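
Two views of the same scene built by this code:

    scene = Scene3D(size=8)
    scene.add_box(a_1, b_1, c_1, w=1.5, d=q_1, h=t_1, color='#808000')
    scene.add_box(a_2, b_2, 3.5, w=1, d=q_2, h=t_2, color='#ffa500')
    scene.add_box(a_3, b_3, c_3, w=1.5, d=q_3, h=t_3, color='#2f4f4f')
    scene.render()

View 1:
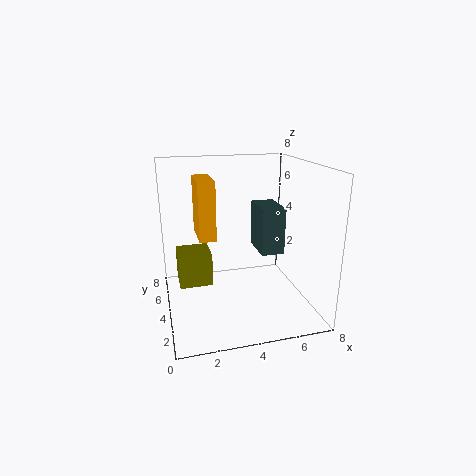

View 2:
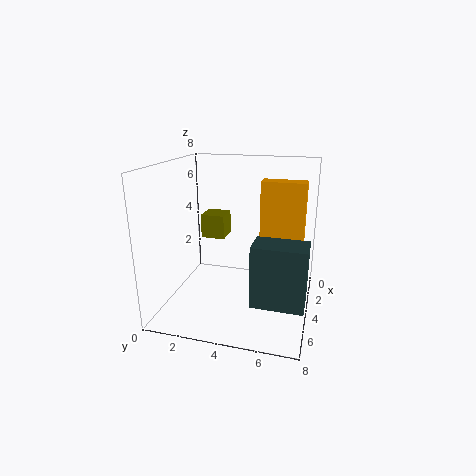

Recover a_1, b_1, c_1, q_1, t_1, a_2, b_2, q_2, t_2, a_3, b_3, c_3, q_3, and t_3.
a_1 = 0.5, b_1 = 1, c_1 = 3, q_1 = 1.5, t_1 = 1.5, a_2 = 2, b_2 = 5, q_2 = 2.5, t_2 = 3.5, a_3 = 6, b_3 = 5.5, c_3 = 2, q_3 = 2.5, t_3 = 3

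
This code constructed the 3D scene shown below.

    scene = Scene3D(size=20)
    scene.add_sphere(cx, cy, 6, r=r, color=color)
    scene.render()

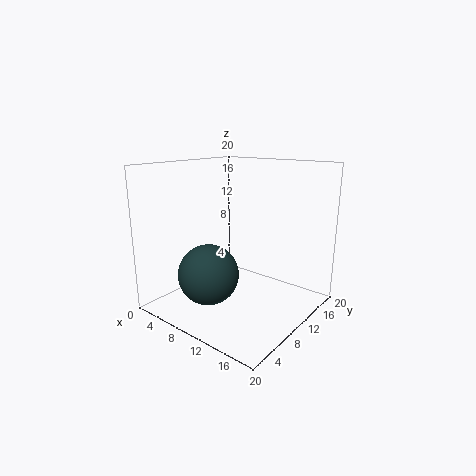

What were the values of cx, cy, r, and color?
cx = 9; cy = 5; r = 4; color = 'darkslategray'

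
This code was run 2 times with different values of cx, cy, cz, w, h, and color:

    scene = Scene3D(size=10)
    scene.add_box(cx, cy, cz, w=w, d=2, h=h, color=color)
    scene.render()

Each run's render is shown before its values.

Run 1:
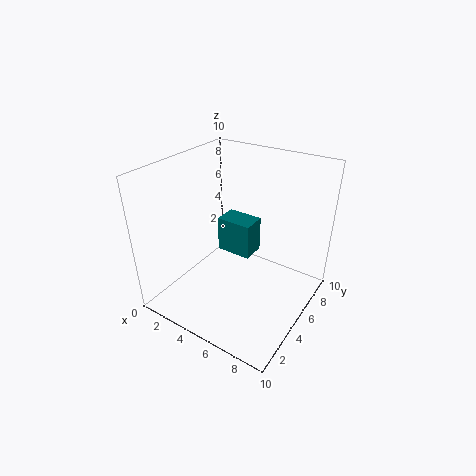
cx = 1; cy = 8; cz = 1; w = 3; h = 3; color = 'teal'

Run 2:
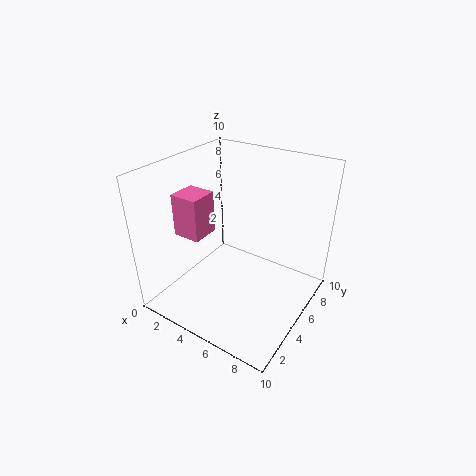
cx = 1; cy = 3; cz = 5; w = 2; h = 3; color = 'hotpink'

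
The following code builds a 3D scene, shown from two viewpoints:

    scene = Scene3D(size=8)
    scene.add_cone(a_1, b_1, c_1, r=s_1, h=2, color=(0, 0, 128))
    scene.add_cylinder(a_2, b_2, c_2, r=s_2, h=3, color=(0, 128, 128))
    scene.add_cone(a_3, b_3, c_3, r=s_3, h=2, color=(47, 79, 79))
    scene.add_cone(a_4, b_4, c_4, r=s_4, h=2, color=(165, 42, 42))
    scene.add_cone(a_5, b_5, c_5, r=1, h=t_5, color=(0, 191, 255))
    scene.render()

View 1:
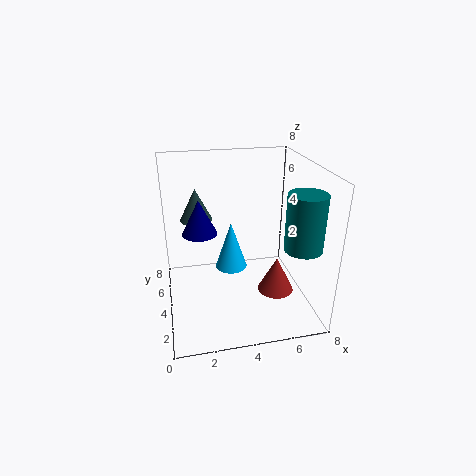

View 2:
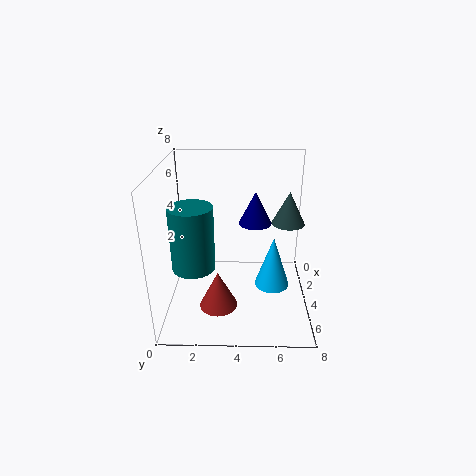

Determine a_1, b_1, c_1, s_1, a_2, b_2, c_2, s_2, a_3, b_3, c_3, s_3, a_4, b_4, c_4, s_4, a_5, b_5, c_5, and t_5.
a_1 = 2
b_1 = 5
c_1 = 4
s_1 = 1
a_2 = 7
b_2 = 2
c_2 = 4
s_2 = 1
a_3 = 2
b_3 = 7
c_3 = 4
s_3 = 1
a_4 = 6
b_4 = 3
c_4 = 1
s_4 = 1
a_5 = 4
b_5 = 6
c_5 = 1
t_5 = 3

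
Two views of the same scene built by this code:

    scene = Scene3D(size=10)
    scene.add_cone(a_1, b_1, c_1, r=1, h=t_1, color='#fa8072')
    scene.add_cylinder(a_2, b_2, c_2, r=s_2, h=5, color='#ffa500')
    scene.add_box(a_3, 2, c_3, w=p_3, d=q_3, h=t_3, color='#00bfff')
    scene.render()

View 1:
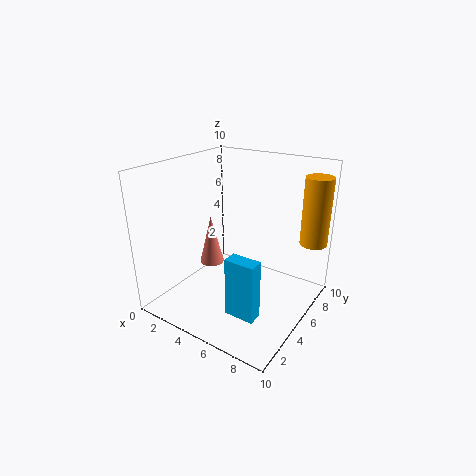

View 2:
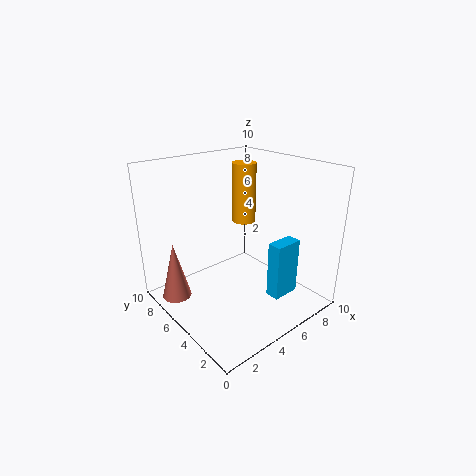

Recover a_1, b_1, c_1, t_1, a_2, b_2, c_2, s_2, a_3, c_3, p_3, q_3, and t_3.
a_1 = 1; b_1 = 7; c_1 = 1; t_1 = 4; a_2 = 9; b_2 = 9; c_2 = 4; s_2 = 1; a_3 = 6; c_3 = 1; p_3 = 2; q_3 = 1; t_3 = 4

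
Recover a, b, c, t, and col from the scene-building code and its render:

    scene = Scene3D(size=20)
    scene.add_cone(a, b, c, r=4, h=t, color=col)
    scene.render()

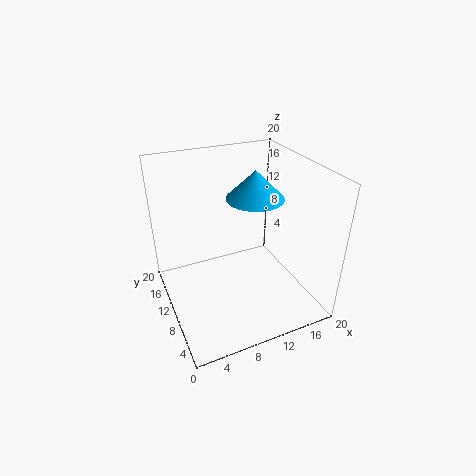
a = 13; b = 11; c = 15; t = 4; col = 'deepskyblue'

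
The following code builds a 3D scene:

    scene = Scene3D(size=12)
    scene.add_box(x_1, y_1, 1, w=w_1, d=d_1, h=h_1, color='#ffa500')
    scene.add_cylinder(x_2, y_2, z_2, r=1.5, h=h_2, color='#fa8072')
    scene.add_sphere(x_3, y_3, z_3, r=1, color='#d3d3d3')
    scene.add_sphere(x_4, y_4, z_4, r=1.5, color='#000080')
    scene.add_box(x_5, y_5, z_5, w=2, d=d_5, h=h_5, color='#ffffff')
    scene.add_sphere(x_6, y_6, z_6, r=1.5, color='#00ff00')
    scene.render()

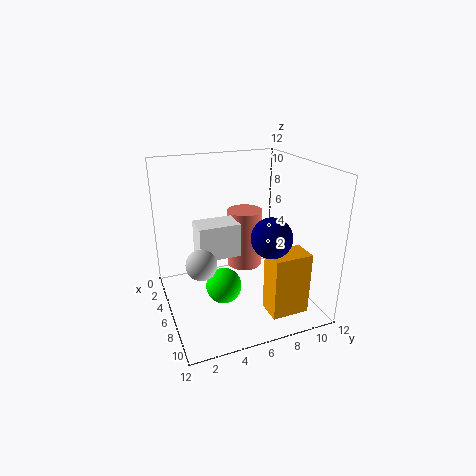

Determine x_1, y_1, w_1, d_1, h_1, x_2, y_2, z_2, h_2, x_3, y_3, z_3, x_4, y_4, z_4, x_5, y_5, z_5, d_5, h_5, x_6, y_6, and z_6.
x_1 = 9; y_1 = 7; w_1 = 2; d_1 = 3; h_1 = 5; x_2 = 5; y_2 = 7; z_2 = 3; h_2 = 5; x_3 = 11; y_3 = 1.5; z_3 = 7; x_4 = 10; y_4 = 7; z_4 = 7.5; x_5 = 7; y_5 = 2; z_5 = 6; d_5 = 3; h_5 = 2.5; x_6 = 6.5; y_6 = 4.5; z_6 = 2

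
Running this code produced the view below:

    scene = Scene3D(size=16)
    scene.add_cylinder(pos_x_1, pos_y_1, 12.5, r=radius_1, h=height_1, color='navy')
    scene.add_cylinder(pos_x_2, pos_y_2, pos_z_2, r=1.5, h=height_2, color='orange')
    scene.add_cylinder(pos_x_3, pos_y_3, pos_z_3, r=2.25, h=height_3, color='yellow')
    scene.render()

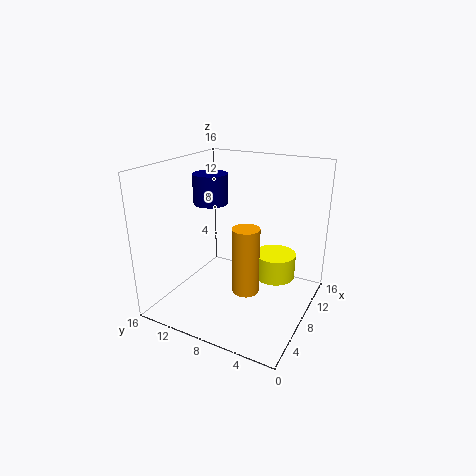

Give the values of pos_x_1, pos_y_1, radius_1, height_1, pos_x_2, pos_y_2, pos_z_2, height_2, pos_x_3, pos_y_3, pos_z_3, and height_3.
pos_x_1 = 5.5, pos_y_1 = 9.75, radius_1 = 1.75, height_1 = 3, pos_x_2 = 7, pos_y_2 = 6.5, pos_z_2 = 2.25, height_2 = 7.5, pos_x_3 = 9.25, pos_y_3 = 4, pos_z_3 = 3.75, height_3 = 2.75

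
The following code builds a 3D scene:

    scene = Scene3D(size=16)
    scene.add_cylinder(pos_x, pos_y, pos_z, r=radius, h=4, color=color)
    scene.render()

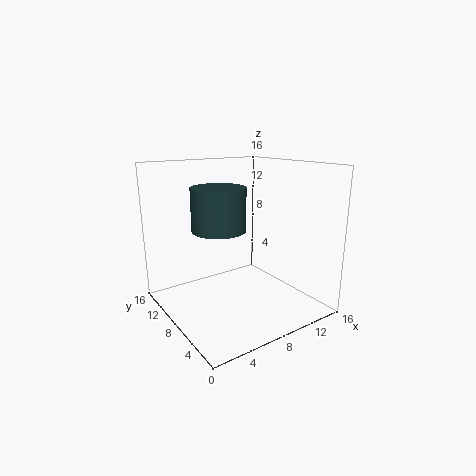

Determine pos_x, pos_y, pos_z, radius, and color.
pos_x = 3.5; pos_y = 4.5; pos_z = 10.5; radius = 2.5; color = 'darkslategray'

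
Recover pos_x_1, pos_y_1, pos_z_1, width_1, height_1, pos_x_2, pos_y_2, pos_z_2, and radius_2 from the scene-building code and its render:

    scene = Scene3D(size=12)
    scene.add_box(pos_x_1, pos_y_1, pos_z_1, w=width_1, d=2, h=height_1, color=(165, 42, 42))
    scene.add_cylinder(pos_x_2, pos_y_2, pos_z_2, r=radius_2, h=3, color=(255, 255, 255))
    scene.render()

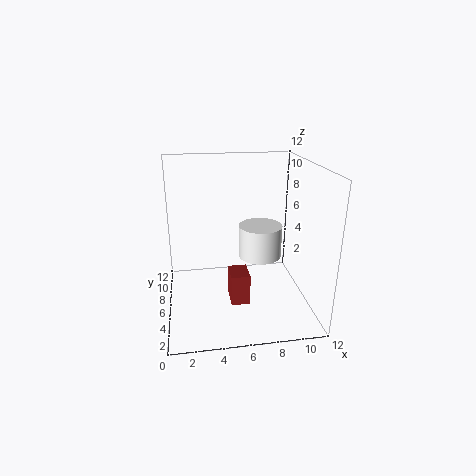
pos_x_1 = 5, pos_y_1 = 3, pos_z_1 = 1.5, width_1 = 1.5, height_1 = 2.5, pos_x_2 = 8.5, pos_y_2 = 8.5, pos_z_2 = 3, radius_2 = 2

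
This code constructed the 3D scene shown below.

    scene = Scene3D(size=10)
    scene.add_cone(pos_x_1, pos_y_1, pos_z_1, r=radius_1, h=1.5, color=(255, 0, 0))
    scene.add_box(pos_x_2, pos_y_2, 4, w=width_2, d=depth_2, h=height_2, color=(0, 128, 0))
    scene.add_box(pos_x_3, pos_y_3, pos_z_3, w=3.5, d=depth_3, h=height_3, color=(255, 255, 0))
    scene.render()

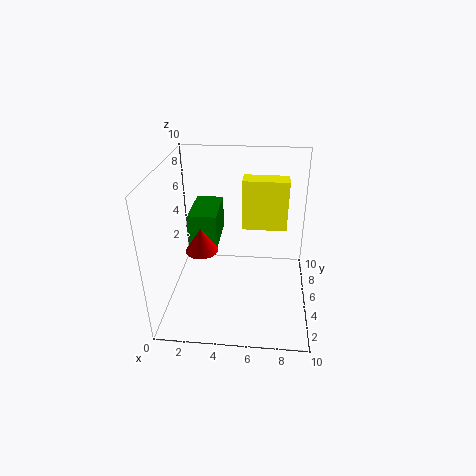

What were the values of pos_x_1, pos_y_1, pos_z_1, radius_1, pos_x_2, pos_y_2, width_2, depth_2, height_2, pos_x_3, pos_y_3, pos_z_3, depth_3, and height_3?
pos_x_1 = 3, pos_y_1 = 2.5, pos_z_1 = 5.5, radius_1 = 1, pos_x_2 = 1.5, pos_y_2 = 5, width_2 = 2, depth_2 = 3.5, height_2 = 2.5, pos_x_3 = 5, pos_y_3 = 8, pos_z_3 = 4, depth_3 = 1.5, height_3 = 4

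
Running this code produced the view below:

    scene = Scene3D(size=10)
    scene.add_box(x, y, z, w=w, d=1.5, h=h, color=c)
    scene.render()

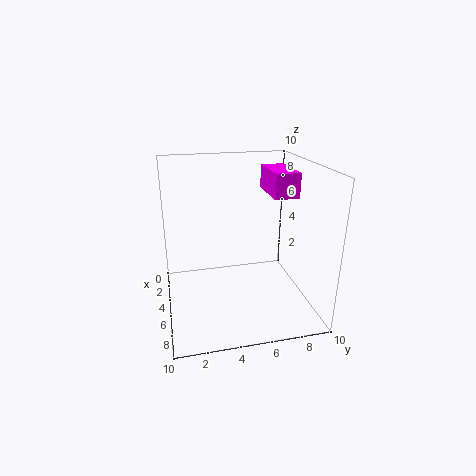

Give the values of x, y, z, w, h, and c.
x = 5; y = 6.5; z = 8.5; w = 3; h = 1.5; c = 'magenta'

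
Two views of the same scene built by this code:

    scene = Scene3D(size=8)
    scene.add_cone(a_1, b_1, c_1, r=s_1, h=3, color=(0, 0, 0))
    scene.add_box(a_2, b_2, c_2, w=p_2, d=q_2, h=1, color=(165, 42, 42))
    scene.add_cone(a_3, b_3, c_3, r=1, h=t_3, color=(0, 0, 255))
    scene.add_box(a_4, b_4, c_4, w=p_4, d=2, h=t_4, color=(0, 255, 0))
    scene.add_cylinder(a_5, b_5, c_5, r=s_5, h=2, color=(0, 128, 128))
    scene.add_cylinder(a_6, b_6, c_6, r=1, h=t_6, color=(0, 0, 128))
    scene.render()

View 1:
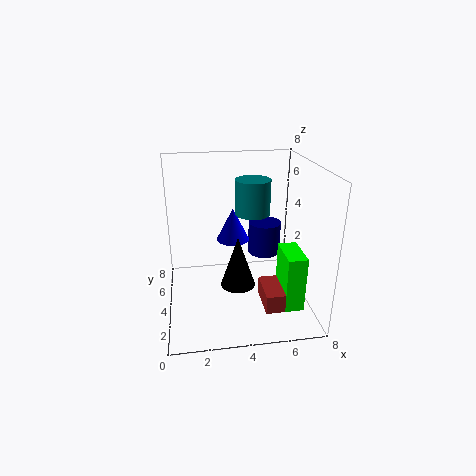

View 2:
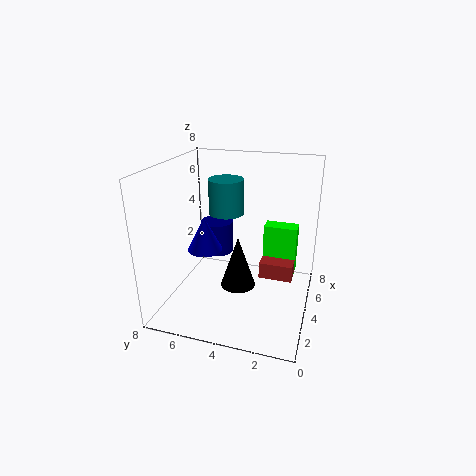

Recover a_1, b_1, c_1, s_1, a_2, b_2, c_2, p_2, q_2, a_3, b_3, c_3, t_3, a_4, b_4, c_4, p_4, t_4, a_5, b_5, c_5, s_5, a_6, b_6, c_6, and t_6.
a_1 = 4, b_1 = 4, c_1 = 1, s_1 = 1, a_2 = 5, b_2 = 1, c_2 = 1, p_2 = 1, q_2 = 2, a_3 = 4, b_3 = 6, c_3 = 3, t_3 = 2, a_4 = 6, b_4 = 1, c_4 = 1, p_4 = 1, t_4 = 3, a_5 = 5, b_5 = 5, c_5 = 5, s_5 = 1, a_6 = 6, b_6 = 6, c_6 = 2, t_6 = 2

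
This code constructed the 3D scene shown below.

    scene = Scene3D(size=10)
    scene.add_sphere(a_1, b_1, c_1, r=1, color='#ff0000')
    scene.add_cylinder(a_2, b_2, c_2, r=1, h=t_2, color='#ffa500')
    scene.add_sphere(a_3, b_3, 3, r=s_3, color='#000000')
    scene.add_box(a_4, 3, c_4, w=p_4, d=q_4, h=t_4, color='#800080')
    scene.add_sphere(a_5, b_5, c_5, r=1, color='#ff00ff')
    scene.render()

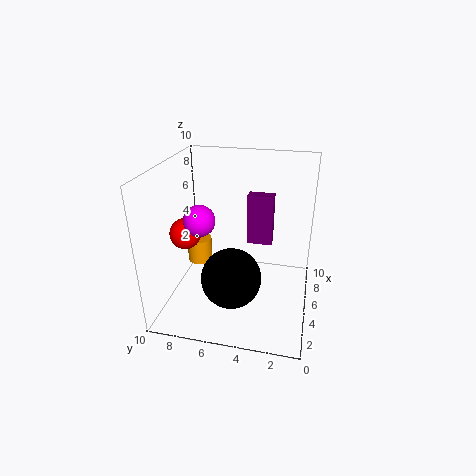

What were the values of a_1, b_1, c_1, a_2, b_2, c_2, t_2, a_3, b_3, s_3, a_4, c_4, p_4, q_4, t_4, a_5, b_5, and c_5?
a_1 = 3, b_1 = 8, c_1 = 6, a_2 = 8, b_2 = 9, c_2 = 1, t_2 = 2, a_3 = 3, b_3 = 5, s_3 = 2, a_4 = 8, c_4 = 3, p_4 = 1, q_4 = 2, t_4 = 4, a_5 = 3, b_5 = 7, c_5 = 7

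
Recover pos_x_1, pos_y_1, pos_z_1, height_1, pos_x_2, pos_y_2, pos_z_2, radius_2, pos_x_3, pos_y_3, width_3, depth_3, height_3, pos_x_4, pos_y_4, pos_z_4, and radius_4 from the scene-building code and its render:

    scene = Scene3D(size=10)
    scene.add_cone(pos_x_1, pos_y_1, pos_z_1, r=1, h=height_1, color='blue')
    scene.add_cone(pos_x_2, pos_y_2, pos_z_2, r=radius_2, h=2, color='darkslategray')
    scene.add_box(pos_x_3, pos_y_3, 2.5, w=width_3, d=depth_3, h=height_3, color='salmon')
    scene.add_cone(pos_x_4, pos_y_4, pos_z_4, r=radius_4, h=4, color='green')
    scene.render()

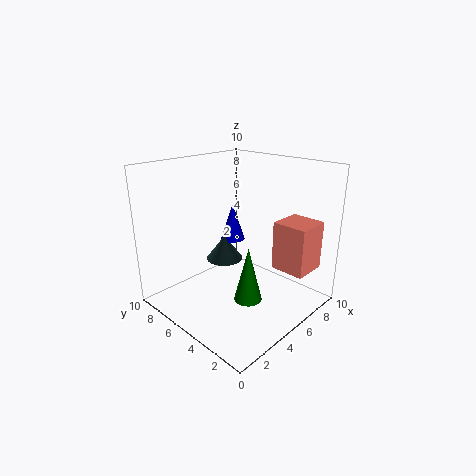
pos_x_1 = 8; pos_y_1 = 8.5; pos_z_1 = 3; height_1 = 3; pos_x_2 = 7; pos_y_2 = 8.5; pos_z_2 = 1.5; radius_2 = 1.5; pos_x_3 = 7; pos_y_3 = 1; width_3 = 2.5; depth_3 = 2.5; height_3 = 3.5; pos_x_4 = 5; pos_y_4 = 4; pos_z_4 = 0.5; radius_4 = 1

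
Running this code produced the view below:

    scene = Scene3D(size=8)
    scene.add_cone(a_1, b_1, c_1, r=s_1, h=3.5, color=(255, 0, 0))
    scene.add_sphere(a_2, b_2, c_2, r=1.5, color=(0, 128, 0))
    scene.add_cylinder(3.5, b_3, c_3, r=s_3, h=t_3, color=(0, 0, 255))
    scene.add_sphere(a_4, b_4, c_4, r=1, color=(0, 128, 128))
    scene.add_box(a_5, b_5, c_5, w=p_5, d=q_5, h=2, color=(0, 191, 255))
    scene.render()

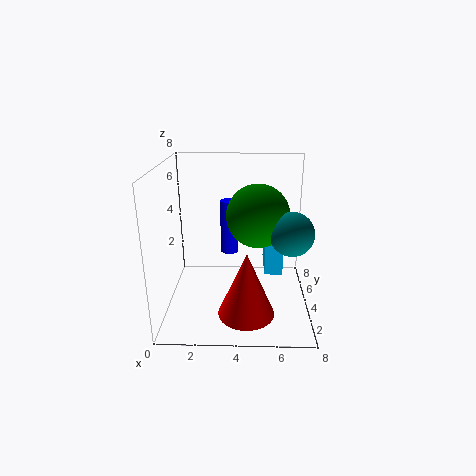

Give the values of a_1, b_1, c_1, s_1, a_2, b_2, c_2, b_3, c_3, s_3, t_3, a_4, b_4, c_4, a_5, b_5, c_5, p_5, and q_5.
a_1 = 4.5; b_1 = 2; c_1 = 0.5; s_1 = 1.5; a_2 = 5; b_2 = 2; c_2 = 6; b_3 = 4.5; c_3 = 3; s_3 = 0.5; t_3 = 3; a_4 = 6.5; b_4 = 1; c_4 = 5.5; a_5 = 5.5; b_5 = 3.5; c_5 = 2; p_5 = 1; q_5 = 2.5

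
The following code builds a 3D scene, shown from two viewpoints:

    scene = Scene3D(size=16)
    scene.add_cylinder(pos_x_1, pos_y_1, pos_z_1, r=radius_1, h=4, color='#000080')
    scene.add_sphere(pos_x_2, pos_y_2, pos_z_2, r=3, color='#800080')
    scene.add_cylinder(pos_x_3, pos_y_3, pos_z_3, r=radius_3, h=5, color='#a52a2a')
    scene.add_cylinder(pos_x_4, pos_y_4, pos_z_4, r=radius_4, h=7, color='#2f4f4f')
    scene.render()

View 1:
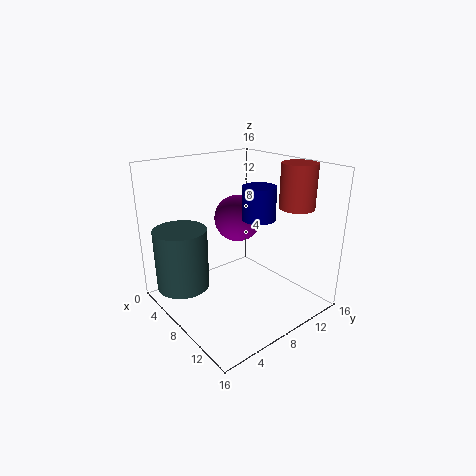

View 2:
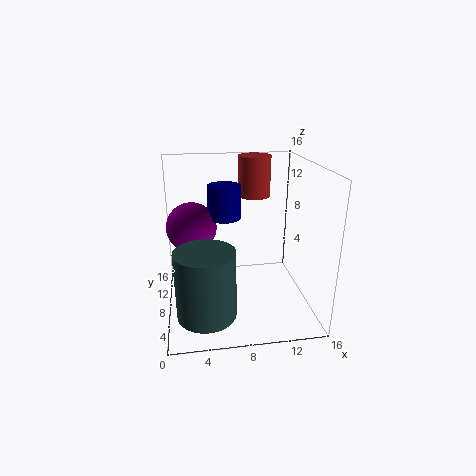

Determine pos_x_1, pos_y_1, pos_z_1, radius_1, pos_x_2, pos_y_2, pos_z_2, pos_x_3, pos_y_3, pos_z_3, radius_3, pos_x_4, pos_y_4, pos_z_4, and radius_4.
pos_x_1 = 7; pos_y_1 = 12; pos_z_1 = 9; radius_1 = 2; pos_x_2 = 3; pos_y_2 = 12; pos_z_2 = 8; pos_x_3 = 11; pos_y_3 = 14; pos_z_3 = 11; radius_3 = 2; pos_x_4 = 4; pos_y_4 = 3; pos_z_4 = 2; radius_4 = 3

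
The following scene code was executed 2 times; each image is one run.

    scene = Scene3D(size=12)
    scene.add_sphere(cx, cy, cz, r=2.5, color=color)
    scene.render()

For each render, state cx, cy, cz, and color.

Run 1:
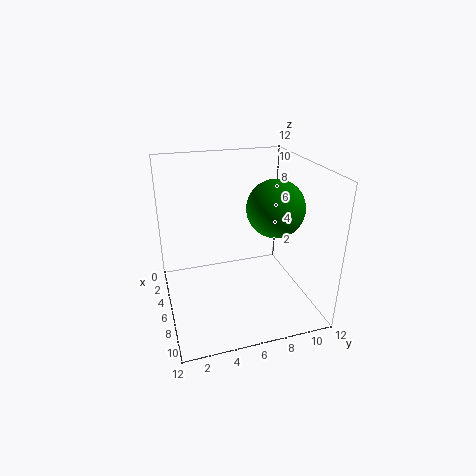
cx = 5.5; cy = 9.5; cz = 8; color = 'green'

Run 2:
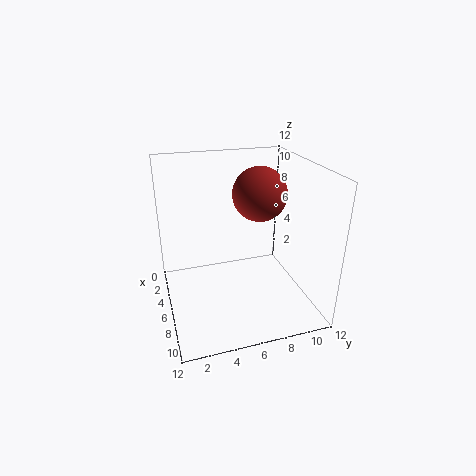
cx = 3; cy = 9; cz = 8.5; color = 'brown'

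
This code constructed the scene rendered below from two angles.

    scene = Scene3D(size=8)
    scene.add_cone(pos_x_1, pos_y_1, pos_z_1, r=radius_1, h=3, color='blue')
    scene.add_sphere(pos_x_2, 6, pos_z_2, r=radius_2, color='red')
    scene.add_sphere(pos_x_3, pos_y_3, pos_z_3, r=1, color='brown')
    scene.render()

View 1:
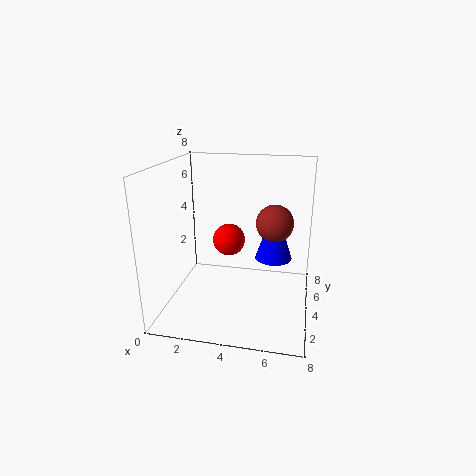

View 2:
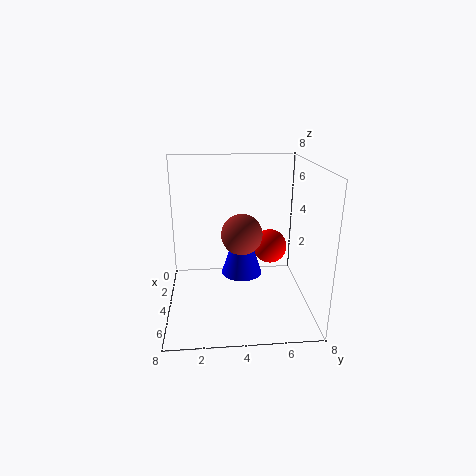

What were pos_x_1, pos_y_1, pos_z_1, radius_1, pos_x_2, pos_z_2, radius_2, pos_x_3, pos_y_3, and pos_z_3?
pos_x_1 = 6; pos_y_1 = 4; pos_z_1 = 3; radius_1 = 1; pos_x_2 = 3; pos_z_2 = 3; radius_2 = 1; pos_x_3 = 6; pos_y_3 = 4; pos_z_3 = 5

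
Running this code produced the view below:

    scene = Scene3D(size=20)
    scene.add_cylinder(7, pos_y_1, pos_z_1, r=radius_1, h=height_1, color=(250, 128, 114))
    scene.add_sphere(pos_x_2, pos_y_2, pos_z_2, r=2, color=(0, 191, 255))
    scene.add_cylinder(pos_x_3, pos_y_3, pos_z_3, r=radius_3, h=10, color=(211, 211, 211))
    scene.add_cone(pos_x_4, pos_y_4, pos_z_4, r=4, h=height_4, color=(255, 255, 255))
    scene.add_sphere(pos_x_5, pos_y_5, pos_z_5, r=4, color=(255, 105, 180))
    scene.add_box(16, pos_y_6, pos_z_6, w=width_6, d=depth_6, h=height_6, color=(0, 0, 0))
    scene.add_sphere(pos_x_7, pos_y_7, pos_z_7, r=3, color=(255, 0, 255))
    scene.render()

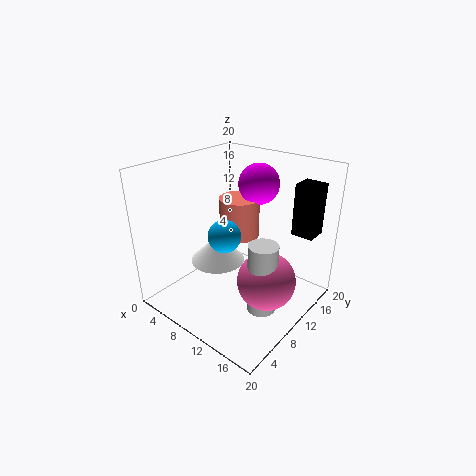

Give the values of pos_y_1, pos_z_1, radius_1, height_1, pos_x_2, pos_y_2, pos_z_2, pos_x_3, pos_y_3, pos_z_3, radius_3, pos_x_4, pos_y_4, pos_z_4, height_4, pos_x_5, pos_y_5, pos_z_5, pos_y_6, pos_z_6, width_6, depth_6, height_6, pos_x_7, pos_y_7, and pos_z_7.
pos_y_1 = 14
pos_z_1 = 8
radius_1 = 3
height_1 = 6
pos_x_2 = 12
pos_y_2 = 5
pos_z_2 = 13
pos_x_3 = 15
pos_y_3 = 9
pos_z_3 = 1
radius_3 = 2
pos_x_4 = 6
pos_y_4 = 10
pos_z_4 = 5
height_4 = 4
pos_x_5 = 15
pos_y_5 = 10
pos_z_5 = 5
pos_y_6 = 14
pos_z_6 = 11
width_6 = 3
depth_6 = 3
height_6 = 7
pos_x_7 = 9
pos_y_7 = 16
pos_z_7 = 16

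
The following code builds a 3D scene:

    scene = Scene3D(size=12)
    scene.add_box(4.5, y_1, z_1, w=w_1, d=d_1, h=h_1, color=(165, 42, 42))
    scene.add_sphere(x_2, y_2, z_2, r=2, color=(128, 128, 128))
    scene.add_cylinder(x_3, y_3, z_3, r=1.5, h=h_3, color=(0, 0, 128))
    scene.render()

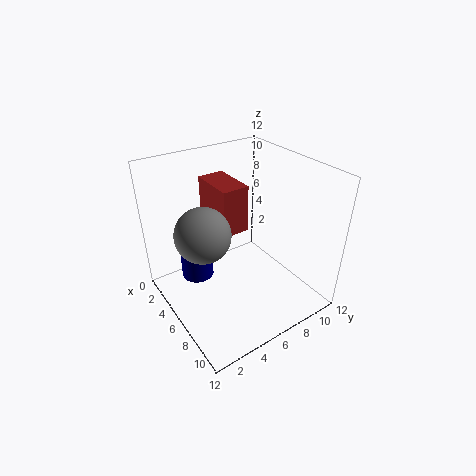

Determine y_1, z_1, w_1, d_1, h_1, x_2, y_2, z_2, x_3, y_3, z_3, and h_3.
y_1 = 3.5, z_1 = 8, w_1 = 3.5, d_1 = 2, h_1 = 3.5, x_2 = 7.5, y_2 = 2, z_2 = 8.5, x_3 = 2, y_3 = 4, z_3 = 0.5, h_3 = 3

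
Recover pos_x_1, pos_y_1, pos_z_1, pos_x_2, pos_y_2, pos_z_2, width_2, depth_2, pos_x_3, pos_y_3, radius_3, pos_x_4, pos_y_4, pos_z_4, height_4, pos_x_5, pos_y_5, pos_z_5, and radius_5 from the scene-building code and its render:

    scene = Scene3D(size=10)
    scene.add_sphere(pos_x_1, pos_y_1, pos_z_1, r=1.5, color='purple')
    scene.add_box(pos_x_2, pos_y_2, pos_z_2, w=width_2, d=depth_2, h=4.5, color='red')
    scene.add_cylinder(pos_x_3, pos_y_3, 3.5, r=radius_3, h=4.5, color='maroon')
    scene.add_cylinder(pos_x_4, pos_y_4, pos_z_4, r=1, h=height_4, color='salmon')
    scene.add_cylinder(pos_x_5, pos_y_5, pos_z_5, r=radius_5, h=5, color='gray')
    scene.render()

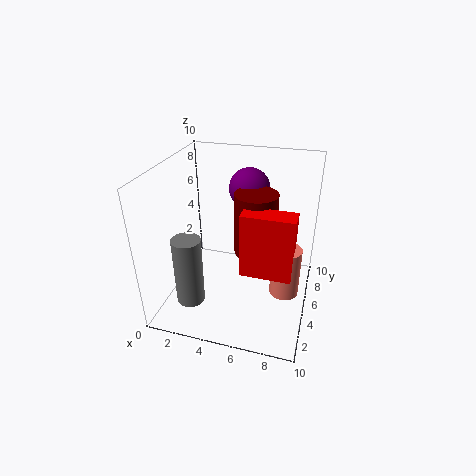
pos_x_1 = 5
pos_y_1 = 8
pos_z_1 = 7.5
pos_x_2 = 5.5
pos_y_2 = 3.5
pos_z_2 = 3
width_2 = 3.5
depth_2 = 1.5
pos_x_3 = 6
pos_y_3 = 6
radius_3 = 1.5
pos_x_4 = 8.5
pos_y_4 = 4.5
pos_z_4 = 1.5
height_4 = 3.5
pos_x_5 = 2
pos_y_5 = 3
pos_z_5 = 0.5
radius_5 = 1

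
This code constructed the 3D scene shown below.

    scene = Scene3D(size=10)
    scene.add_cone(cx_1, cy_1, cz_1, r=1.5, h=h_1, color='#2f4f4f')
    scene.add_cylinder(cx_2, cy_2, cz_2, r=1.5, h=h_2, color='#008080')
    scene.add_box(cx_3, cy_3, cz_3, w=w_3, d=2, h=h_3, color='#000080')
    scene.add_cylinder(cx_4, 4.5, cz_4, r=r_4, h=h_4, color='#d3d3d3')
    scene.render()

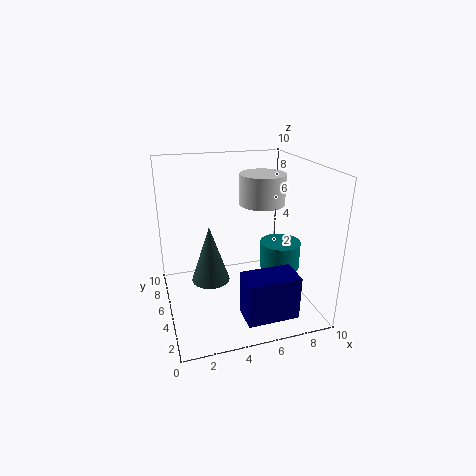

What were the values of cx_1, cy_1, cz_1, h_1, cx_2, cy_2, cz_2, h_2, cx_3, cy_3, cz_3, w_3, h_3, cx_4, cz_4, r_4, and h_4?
cx_1 = 3.5
cy_1 = 7.5
cz_1 = 0.5
h_1 = 4.5
cx_2 = 8.5
cy_2 = 5.5
cz_2 = 2
h_2 = 2
cx_3 = 4.5
cy_3 = 1
cz_3 = 0.5
w_3 = 3.5
h_3 = 3
cx_4 = 6.5
cz_4 = 7.5
r_4 = 1.5
h_4 = 2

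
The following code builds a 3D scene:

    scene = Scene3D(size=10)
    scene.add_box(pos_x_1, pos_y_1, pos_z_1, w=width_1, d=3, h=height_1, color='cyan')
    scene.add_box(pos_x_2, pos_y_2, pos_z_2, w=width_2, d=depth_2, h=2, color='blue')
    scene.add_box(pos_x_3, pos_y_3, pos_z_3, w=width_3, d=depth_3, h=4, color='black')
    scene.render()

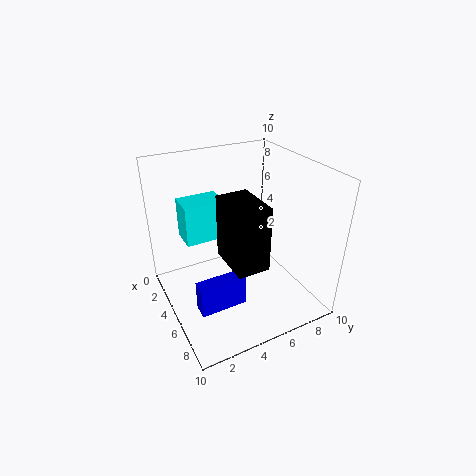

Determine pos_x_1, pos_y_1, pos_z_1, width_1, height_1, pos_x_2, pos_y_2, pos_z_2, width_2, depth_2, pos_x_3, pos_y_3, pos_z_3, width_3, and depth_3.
pos_x_1 = 1, pos_y_1 = 2, pos_z_1 = 4, width_1 = 2, height_1 = 3, pos_x_2 = 7, pos_y_2 = 1, pos_z_2 = 2, width_2 = 1, depth_2 = 3, pos_x_3 = 6, pos_y_3 = 3, pos_z_3 = 5, width_3 = 3, depth_3 = 2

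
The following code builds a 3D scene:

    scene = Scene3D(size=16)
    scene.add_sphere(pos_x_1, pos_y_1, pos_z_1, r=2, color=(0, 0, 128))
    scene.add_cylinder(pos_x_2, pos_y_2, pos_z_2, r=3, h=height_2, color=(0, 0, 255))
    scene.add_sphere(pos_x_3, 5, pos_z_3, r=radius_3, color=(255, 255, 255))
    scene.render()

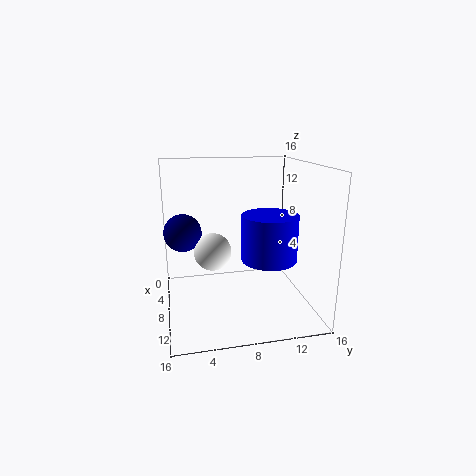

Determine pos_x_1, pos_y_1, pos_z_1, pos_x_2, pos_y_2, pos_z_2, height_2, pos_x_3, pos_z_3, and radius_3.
pos_x_1 = 8, pos_y_1 = 2, pos_z_1 = 9, pos_x_2 = 10, pos_y_2 = 11, pos_z_2 = 6, height_2 = 5, pos_x_3 = 9, pos_z_3 = 7, radius_3 = 2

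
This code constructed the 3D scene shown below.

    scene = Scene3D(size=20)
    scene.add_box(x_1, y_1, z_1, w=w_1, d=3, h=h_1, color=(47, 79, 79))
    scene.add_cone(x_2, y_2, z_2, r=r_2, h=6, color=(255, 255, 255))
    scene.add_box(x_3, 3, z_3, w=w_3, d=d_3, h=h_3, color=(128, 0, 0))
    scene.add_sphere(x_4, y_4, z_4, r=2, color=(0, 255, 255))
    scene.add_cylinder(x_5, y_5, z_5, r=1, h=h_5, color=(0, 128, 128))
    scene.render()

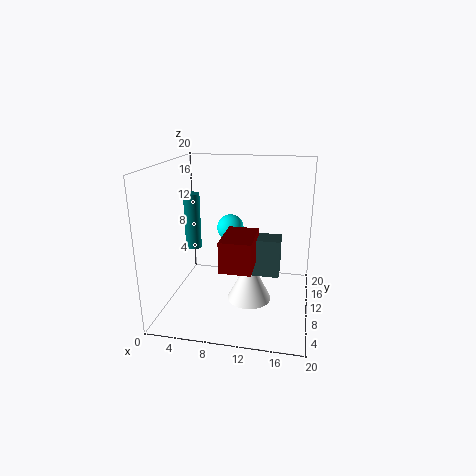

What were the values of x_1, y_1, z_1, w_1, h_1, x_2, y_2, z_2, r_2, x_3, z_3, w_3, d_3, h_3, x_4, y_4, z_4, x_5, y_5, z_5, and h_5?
x_1 = 11
y_1 = 7
z_1 = 6
w_1 = 5
h_1 = 5
x_2 = 12
y_2 = 8
z_2 = 2
r_2 = 3
x_3 = 9
z_3 = 8
w_3 = 4
d_3 = 6
h_3 = 4
x_4 = 8
y_4 = 14
z_4 = 10
x_5 = 5
y_5 = 6
z_5 = 10
h_5 = 7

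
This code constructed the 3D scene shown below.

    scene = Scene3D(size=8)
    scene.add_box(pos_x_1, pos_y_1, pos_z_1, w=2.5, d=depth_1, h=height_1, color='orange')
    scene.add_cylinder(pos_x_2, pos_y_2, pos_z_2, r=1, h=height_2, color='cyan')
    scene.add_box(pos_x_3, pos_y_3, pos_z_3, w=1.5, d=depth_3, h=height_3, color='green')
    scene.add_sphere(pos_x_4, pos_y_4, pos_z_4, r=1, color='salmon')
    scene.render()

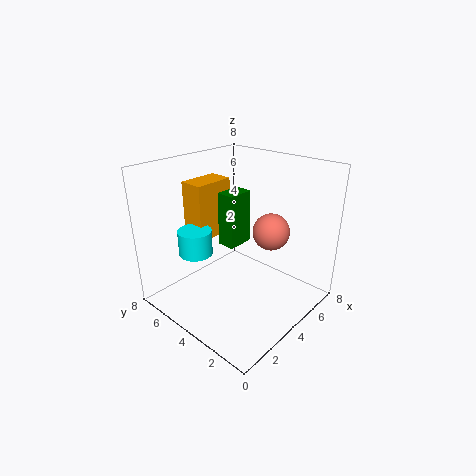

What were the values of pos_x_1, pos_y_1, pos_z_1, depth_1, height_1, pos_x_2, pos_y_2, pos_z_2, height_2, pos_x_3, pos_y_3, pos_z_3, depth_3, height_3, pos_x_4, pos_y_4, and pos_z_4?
pos_x_1 = 3.5, pos_y_1 = 6.5, pos_z_1 = 3, depth_1 = 1.5, height_1 = 3.5, pos_x_2 = 3, pos_y_2 = 6.5, pos_z_2 = 2.5, height_2 = 1.5, pos_x_3 = 3.5, pos_y_3 = 4, pos_z_3 = 3.5, depth_3 = 1, height_3 = 3, pos_x_4 = 5, pos_y_4 = 2.5, pos_z_4 = 4.5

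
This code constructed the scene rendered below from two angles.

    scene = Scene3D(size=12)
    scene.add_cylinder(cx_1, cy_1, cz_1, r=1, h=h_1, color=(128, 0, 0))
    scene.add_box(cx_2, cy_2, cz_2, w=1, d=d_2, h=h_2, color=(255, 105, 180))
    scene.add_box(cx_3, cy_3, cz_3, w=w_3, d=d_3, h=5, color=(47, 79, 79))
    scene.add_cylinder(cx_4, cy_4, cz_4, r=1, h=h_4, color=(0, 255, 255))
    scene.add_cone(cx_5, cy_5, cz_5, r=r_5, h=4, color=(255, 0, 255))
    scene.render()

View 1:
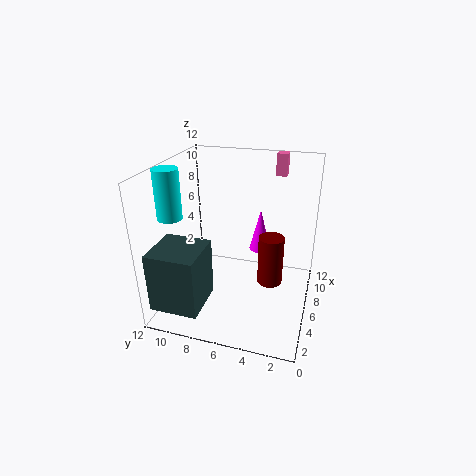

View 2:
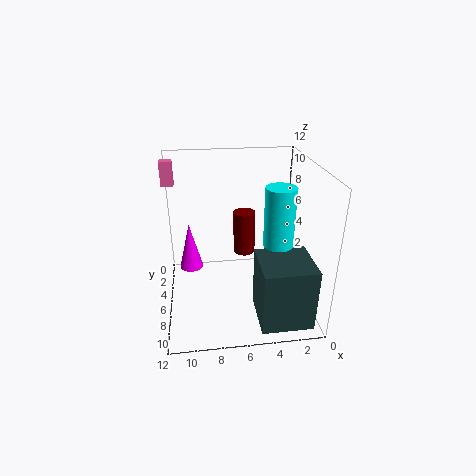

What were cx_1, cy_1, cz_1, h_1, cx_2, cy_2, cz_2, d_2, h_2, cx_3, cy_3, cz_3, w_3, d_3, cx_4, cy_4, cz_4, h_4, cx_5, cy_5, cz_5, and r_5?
cx_1 = 5
cy_1 = 3
cz_1 = 3
h_1 = 4
cx_2 = 11
cy_2 = 3
cz_2 = 10
d_2 = 1
h_2 = 2
cx_3 = 1
cy_3 = 8
cz_3 = 1
w_3 = 4
d_3 = 4
cx_4 = 4
cy_4 = 11
cz_4 = 8
h_4 = 4
cx_5 = 10
cy_5 = 5
cz_5 = 3
r_5 = 1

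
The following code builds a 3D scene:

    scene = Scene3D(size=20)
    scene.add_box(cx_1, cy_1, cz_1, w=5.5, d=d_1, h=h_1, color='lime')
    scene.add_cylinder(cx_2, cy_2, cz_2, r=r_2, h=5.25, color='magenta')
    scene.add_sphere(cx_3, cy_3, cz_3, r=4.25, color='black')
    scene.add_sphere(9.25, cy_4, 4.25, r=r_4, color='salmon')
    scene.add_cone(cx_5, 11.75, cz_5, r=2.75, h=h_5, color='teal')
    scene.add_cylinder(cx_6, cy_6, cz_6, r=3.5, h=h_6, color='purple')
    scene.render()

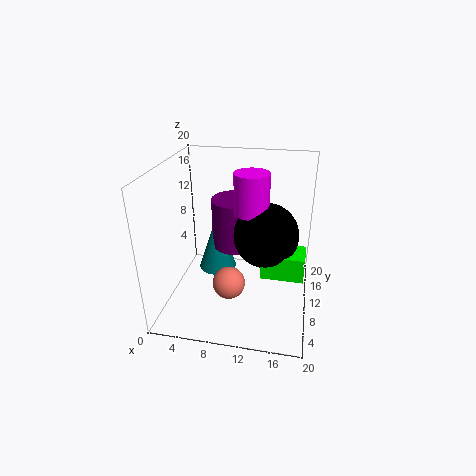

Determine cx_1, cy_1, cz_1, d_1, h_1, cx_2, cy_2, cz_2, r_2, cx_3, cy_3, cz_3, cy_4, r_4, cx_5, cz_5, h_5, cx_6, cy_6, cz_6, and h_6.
cx_1 = 13.75
cy_1 = 5.75
cz_1 = 6.75
d_1 = 3.75
h_1 = 3.25
cx_2 = 12
cy_2 = 8.75
cz_2 = 14.5
r_2 = 2.25
cx_3 = 14
cy_3 = 8.75
cz_3 = 11.5
cy_4 = 7.25
r_4 = 2.25
cx_5 = 6.5
cz_5 = 4
h_5 = 8.25
cx_6 = 9.25
cy_6 = 12.5
cz_6 = 7.75
h_6 = 7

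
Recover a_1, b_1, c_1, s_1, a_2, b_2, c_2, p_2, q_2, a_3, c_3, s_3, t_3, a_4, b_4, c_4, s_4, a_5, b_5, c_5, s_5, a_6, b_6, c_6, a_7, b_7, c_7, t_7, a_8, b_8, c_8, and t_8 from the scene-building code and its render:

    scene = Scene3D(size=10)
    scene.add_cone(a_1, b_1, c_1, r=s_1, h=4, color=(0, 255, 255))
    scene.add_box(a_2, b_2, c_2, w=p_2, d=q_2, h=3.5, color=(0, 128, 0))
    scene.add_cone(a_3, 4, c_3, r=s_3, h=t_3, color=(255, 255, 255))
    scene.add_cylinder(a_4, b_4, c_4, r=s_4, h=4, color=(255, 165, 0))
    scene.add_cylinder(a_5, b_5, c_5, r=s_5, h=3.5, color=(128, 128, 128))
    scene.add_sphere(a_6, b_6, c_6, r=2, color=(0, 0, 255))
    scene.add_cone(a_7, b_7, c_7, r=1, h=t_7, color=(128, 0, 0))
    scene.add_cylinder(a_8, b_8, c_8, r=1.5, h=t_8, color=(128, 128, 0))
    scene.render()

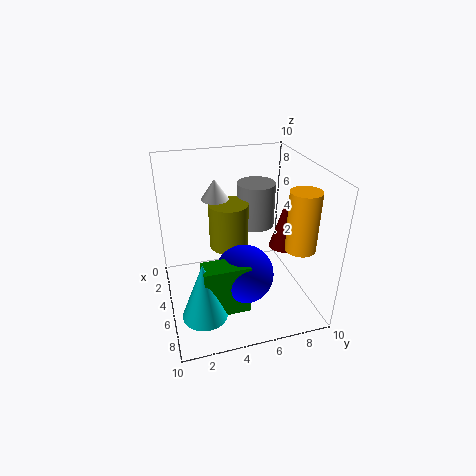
a_1 = 7.5
b_1 = 2
c_1 = 1
s_1 = 1.5
a_2 = 6.5
b_2 = 2
c_2 = 1
p_2 = 1.5
q_2 = 3
a_3 = 2.5
c_3 = 7
s_3 = 1
t_3 = 1.5
a_4 = 7.5
b_4 = 8.5
c_4 = 5
s_4 = 1
a_5 = 1.5
b_5 = 7.5
c_5 = 4
s_5 = 1.5
a_6 = 6.5
b_6 = 5
c_6 = 3
a_7 = 6
b_7 = 8
c_7 = 4.5
t_7 = 3.5
a_8 = 2.5
b_8 = 5
c_8 = 3
t_8 = 3.5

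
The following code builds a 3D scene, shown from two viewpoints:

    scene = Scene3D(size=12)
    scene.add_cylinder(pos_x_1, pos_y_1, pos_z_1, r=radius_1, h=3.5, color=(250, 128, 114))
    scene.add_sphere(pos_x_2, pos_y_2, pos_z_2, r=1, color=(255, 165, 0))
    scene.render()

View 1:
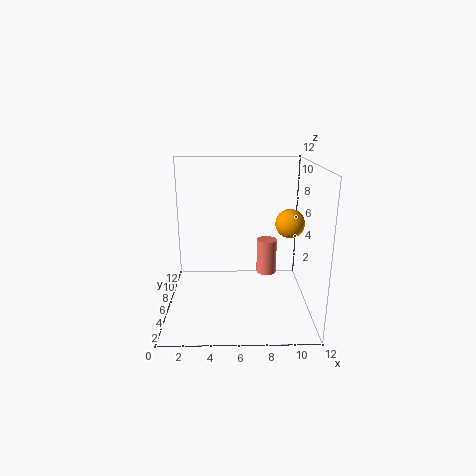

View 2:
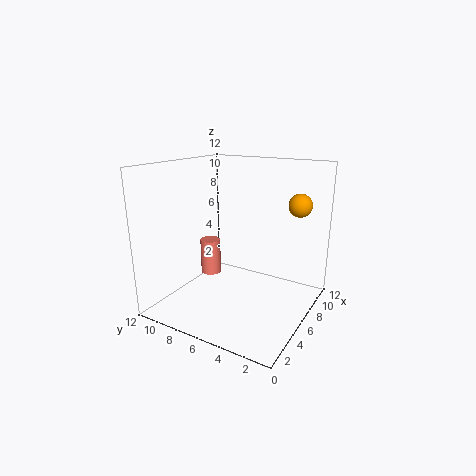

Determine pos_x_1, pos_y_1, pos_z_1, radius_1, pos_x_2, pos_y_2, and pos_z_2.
pos_x_1 = 9; pos_y_1 = 11; pos_z_1 = 0.5; radius_1 = 1; pos_x_2 = 9.5; pos_y_2 = 2; pos_z_2 = 8.5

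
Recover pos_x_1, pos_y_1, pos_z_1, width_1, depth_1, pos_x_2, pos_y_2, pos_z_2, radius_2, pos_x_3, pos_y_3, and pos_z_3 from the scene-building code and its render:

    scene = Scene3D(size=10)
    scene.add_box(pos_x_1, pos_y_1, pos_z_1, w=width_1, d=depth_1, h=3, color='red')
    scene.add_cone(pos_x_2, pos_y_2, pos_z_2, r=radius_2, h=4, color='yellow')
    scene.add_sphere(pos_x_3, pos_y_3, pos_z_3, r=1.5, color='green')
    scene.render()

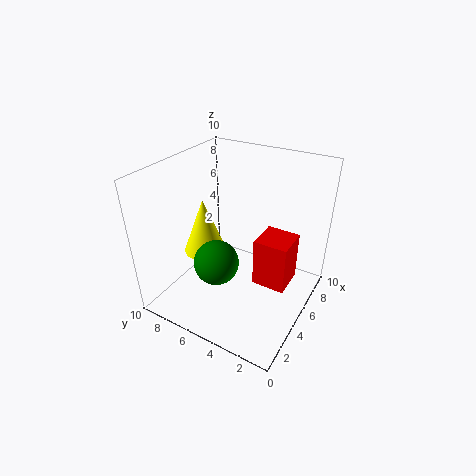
pos_x_1 = 2.5, pos_y_1 = 0.5, pos_z_1 = 4, width_1 = 2, depth_1 = 2, pos_x_2 = 4.5, pos_y_2 = 7.5, pos_z_2 = 3.5, radius_2 = 1.5, pos_x_3 = 3, pos_y_3 = 5.5, pos_z_3 = 4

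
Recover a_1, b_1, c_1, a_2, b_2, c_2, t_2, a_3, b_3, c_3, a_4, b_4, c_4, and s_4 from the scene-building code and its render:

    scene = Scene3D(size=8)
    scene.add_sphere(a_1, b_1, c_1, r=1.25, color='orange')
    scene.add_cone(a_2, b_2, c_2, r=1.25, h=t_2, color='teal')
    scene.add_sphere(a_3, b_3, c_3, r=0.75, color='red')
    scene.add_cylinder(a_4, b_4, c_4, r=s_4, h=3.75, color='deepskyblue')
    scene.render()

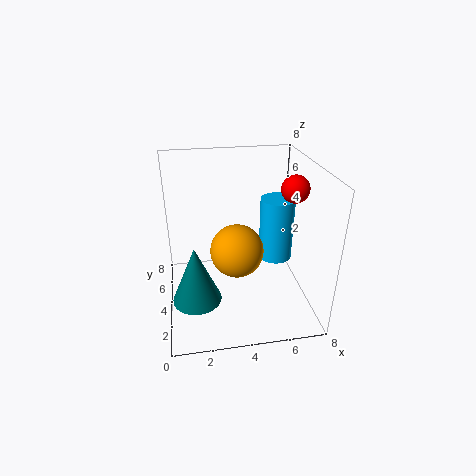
a_1 = 3.5; b_1 = 1.5; c_1 = 4.75; a_2 = 1.5; b_2 = 2; c_2 = 1.75; t_2 = 3; a_3 = 7; b_3 = 3.75; c_3 = 6.75; a_4 = 6.5; b_4 = 5; c_4 = 2; s_4 = 1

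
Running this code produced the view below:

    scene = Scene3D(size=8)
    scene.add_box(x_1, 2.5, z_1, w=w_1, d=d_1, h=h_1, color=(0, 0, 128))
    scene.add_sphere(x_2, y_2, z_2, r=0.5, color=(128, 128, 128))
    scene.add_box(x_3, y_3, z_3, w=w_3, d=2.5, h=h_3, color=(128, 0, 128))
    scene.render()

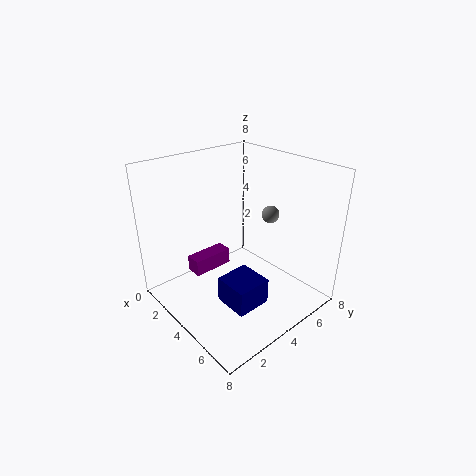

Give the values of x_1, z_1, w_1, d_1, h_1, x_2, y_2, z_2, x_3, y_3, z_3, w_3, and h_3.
x_1 = 4
z_1 = 0.5
w_1 = 2
d_1 = 2
h_1 = 1.5
x_2 = 4.5
y_2 = 6
z_2 = 5
x_3 = 1
y_3 = 2.5
z_3 = 1
w_3 = 1
h_3 = 1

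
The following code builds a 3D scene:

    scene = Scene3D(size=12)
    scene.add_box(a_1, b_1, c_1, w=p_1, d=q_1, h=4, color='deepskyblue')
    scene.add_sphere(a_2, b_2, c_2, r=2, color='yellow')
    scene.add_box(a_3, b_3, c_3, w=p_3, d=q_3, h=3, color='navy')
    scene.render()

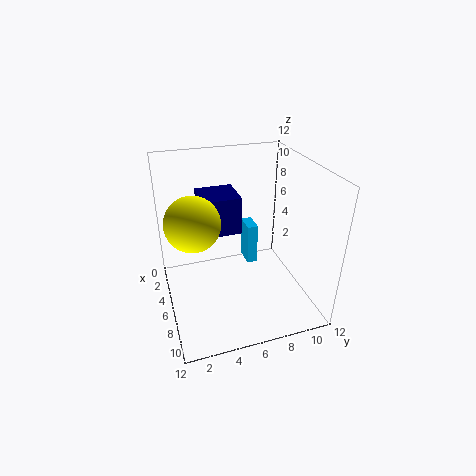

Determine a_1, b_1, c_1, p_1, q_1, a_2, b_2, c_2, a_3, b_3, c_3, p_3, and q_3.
a_1 = 1
b_1 = 8
c_1 = 1
p_1 = 2
q_1 = 1
a_2 = 8
b_2 = 2
c_2 = 9
a_3 = 4
b_3 = 3
c_3 = 7
p_3 = 3
q_3 = 3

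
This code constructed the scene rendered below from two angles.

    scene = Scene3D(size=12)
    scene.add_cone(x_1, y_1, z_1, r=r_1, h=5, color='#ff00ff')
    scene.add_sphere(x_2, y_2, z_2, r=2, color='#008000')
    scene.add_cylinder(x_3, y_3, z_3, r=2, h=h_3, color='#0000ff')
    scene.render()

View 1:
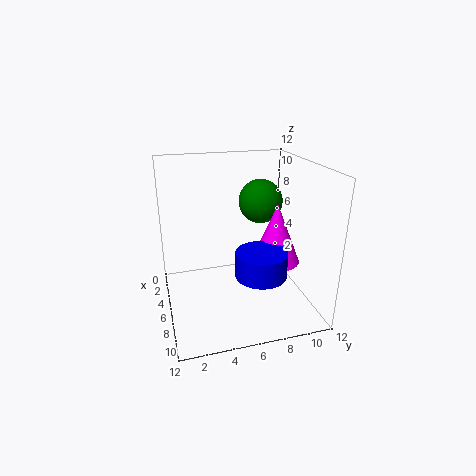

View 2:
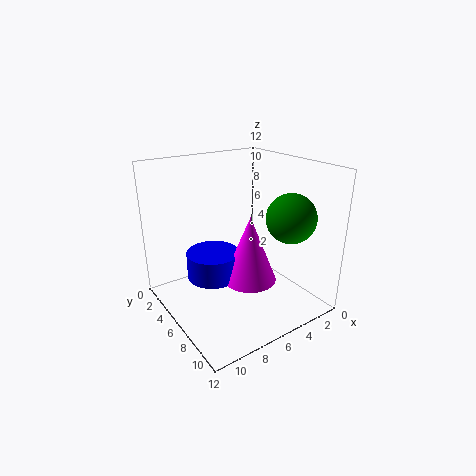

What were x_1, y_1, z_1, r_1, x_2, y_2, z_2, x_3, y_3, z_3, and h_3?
x_1 = 7
y_1 = 9
z_1 = 4
r_1 = 2
x_2 = 3
y_2 = 9
z_2 = 8
x_3 = 9
y_3 = 7
z_3 = 4
h_3 = 2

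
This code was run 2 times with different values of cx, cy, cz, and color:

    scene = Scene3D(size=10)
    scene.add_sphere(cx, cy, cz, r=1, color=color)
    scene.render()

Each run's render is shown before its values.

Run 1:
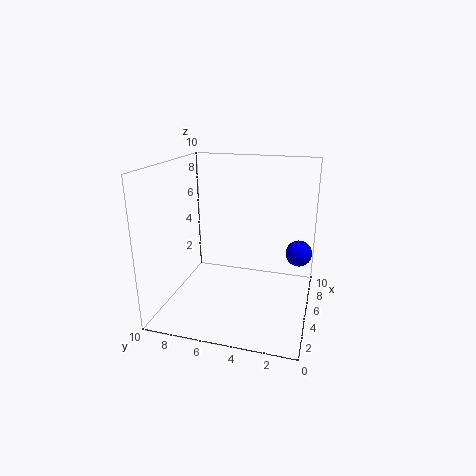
cx = 8, cy = 1, cz = 3, color = 'blue'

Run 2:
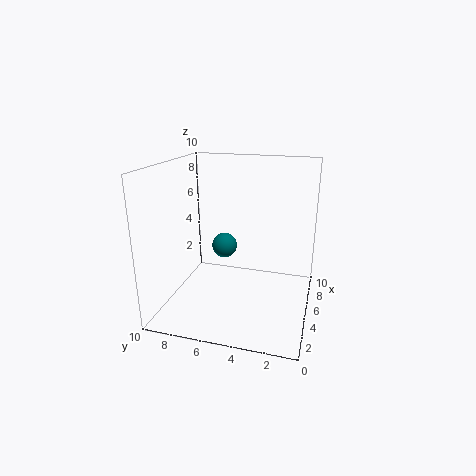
cx = 8, cy = 7, cz = 3, color = 'teal'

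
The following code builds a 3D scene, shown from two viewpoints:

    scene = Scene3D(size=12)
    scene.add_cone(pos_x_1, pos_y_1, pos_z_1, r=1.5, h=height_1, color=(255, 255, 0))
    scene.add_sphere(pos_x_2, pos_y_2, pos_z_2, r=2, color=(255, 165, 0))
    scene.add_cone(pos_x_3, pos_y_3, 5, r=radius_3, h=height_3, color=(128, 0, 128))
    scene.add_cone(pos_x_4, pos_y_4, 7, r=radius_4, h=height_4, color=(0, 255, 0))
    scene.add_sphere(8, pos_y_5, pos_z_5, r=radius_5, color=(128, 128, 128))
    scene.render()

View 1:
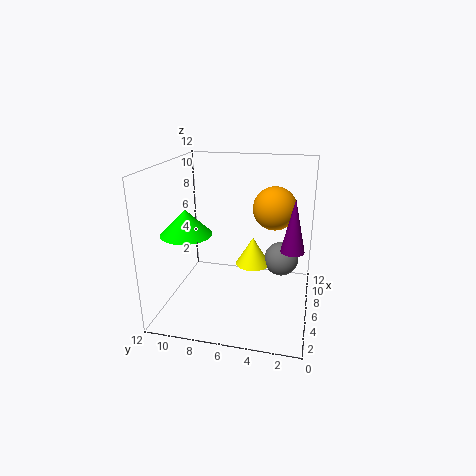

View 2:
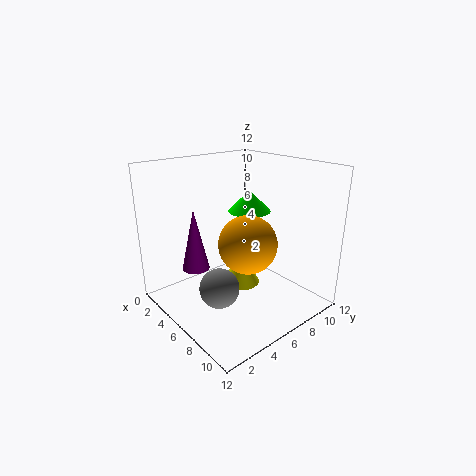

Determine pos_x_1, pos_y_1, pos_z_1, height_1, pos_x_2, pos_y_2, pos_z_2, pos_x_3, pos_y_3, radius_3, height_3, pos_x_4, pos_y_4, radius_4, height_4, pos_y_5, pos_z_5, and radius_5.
pos_x_1 = 7.5
pos_y_1 = 5
pos_z_1 = 3
height_1 = 2.5
pos_x_2 = 10
pos_y_2 = 3.5
pos_z_2 = 7.5
pos_x_3 = 6.5
pos_y_3 = 1.5
radius_3 = 1
height_3 = 4.5
pos_x_4 = 3.5
pos_y_4 = 9.5
radius_4 = 2
height_4 = 2
pos_y_5 = 2.5
pos_z_5 = 3.5
radius_5 = 1.5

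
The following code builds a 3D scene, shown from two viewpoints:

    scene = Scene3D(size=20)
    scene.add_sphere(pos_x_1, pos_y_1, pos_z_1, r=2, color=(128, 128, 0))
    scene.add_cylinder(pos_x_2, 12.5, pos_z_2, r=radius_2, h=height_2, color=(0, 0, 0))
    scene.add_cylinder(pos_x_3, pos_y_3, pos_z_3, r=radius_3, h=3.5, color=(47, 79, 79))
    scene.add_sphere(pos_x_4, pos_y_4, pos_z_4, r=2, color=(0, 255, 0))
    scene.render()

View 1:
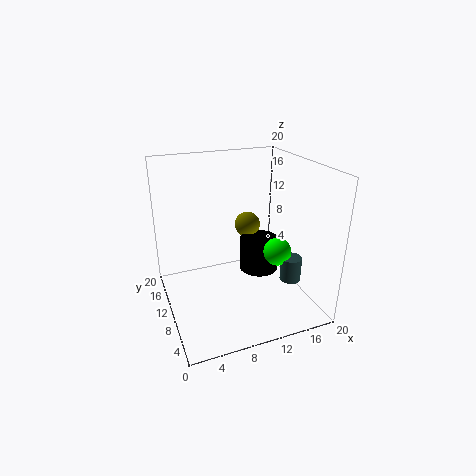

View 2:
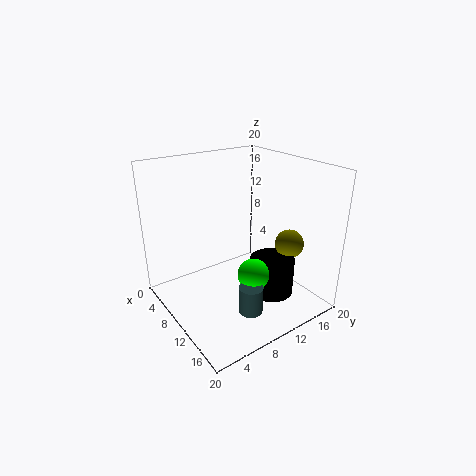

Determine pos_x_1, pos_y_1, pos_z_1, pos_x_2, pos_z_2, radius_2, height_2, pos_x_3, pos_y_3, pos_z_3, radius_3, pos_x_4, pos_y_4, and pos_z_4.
pos_x_1 = 14
pos_y_1 = 16
pos_z_1 = 9
pos_x_2 = 14.5
pos_z_2 = 3
radius_2 = 3
height_2 = 5
pos_x_3 = 17
pos_y_3 = 7
pos_z_3 = 3.5
radius_3 = 1.5
pos_x_4 = 15.5
pos_y_4 = 8.5
pos_z_4 = 7.5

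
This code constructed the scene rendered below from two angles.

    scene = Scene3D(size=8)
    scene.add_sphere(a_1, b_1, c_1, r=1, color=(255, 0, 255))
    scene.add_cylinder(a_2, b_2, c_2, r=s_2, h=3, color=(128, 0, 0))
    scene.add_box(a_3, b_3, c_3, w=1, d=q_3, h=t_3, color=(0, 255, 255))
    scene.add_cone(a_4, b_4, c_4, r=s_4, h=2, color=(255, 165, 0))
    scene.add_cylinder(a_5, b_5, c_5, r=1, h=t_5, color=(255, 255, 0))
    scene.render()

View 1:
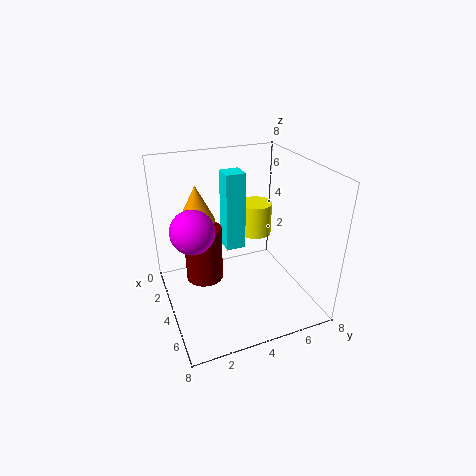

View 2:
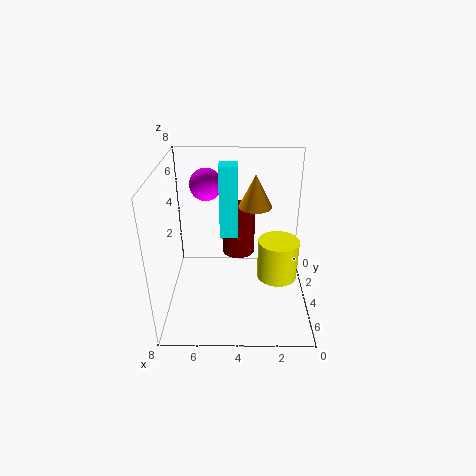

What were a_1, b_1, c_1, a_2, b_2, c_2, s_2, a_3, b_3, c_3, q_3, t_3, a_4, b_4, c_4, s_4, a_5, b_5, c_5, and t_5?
a_1 = 6; b_1 = 1; c_1 = 6; a_2 = 4; b_2 = 2; c_2 = 2; s_2 = 1; a_3 = 4; b_3 = 3; c_3 = 4; q_3 = 1; t_3 = 4; a_4 = 3; b_4 = 2; c_4 = 5; s_4 = 1; a_5 = 2; b_5 = 6; c_5 = 3; t_5 = 2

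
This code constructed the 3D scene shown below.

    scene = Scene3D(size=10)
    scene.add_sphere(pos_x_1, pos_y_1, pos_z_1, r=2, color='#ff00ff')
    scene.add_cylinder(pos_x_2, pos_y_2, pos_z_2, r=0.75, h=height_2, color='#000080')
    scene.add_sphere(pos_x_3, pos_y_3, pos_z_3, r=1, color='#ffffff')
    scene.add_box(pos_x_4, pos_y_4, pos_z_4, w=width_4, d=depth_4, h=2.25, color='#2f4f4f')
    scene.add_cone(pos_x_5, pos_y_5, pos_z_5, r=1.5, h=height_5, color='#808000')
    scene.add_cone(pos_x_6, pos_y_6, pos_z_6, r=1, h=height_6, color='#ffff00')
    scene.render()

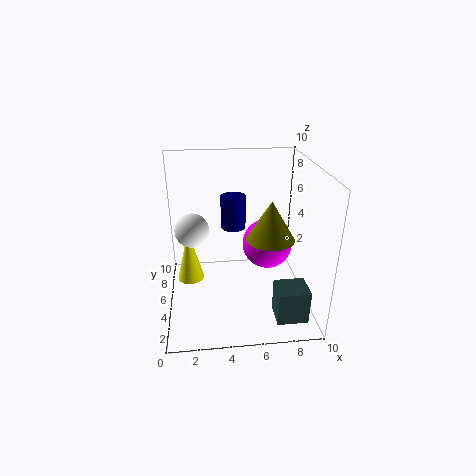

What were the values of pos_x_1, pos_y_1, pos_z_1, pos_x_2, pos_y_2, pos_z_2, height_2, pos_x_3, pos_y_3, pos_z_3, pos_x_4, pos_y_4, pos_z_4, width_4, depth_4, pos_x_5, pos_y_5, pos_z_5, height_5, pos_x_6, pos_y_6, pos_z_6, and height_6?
pos_x_1 = 7.75; pos_y_1 = 8; pos_z_1 = 2.75; pos_x_2 = 4.5; pos_y_2 = 3.25; pos_z_2 = 6.75; height_2 = 2; pos_x_3 = 2; pos_y_3 = 2.5; pos_z_3 = 7; pos_x_4 = 7; pos_y_4 = 0.5; pos_z_4 = 1; width_4 = 2; depth_4 = 1.75; pos_x_5 = 6.75; pos_y_5 = 2.75; pos_z_5 = 6; height_5 = 2.5; pos_x_6 = 1.5; pos_y_6 = 6.5; pos_z_6 = 1; height_6 = 4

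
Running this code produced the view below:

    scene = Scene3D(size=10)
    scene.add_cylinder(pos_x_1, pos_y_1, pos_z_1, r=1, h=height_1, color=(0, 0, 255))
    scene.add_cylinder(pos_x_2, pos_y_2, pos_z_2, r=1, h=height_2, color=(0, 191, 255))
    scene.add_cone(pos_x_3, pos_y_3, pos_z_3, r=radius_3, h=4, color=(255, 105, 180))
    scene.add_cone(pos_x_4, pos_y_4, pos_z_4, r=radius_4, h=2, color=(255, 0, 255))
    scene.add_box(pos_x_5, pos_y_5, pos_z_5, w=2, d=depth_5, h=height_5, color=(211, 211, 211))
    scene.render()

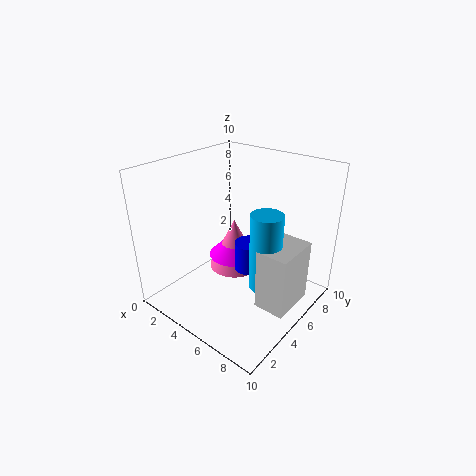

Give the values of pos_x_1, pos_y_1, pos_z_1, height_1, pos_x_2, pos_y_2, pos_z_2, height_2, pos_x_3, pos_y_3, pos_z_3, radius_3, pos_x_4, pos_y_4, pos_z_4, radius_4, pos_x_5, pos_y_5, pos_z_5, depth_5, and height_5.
pos_x_1 = 6
pos_y_1 = 5
pos_z_1 = 3
height_1 = 2
pos_x_2 = 8
pos_y_2 = 4
pos_z_2 = 3
height_2 = 5
pos_x_3 = 3
pos_y_3 = 7
pos_z_3 = 1
radius_3 = 2
pos_x_4 = 3
pos_y_4 = 7
pos_z_4 = 2
radius_4 = 2
pos_x_5 = 8
pos_y_5 = 3
pos_z_5 = 2
depth_5 = 3
height_5 = 4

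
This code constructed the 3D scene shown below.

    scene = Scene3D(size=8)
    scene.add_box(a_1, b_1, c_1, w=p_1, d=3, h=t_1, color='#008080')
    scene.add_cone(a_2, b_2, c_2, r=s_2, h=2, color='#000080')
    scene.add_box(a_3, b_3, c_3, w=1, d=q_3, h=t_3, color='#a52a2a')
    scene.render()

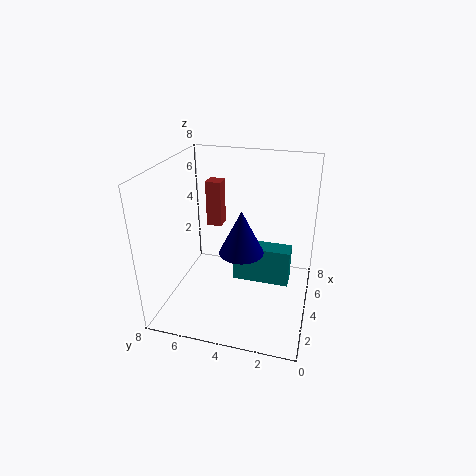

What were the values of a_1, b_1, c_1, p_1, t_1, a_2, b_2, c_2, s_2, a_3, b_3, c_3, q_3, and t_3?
a_1 = 3
b_1 = 1
c_1 = 2
p_1 = 1
t_1 = 2
a_2 = 1
b_2 = 3
c_2 = 5
s_2 = 1
a_3 = 7
b_3 = 6
c_3 = 3
q_3 = 1
t_3 = 3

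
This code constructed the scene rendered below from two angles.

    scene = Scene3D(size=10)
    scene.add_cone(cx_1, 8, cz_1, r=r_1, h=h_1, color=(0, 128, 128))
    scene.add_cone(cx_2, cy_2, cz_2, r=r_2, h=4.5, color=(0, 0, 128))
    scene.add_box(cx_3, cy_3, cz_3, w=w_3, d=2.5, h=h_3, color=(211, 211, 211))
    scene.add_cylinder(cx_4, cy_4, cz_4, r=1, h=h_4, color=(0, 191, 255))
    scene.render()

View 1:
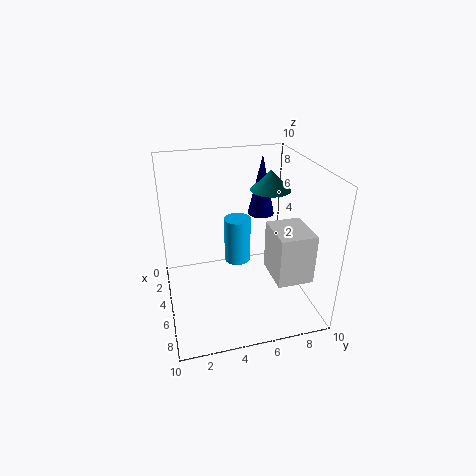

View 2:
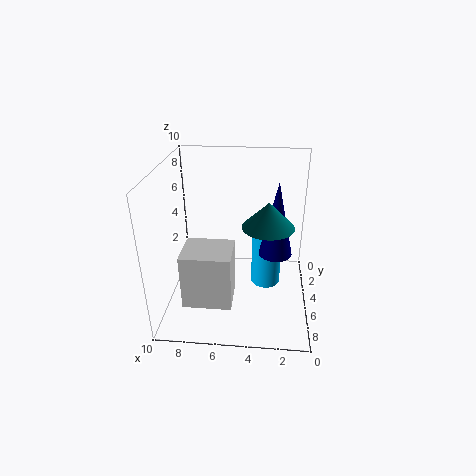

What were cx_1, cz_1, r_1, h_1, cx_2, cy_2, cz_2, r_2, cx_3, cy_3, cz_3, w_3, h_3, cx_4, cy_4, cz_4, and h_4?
cx_1 = 3
cz_1 = 7.5
r_1 = 1.5
h_1 = 1.5
cx_2 = 2.5
cy_2 = 7.5
cz_2 = 5.5
r_2 = 1
cx_3 = 5
cy_3 = 7
cz_3 = 2.5
w_3 = 3
h_3 = 3.5
cx_4 = 3
cy_4 = 5.5
cz_4 = 2
h_4 = 3.5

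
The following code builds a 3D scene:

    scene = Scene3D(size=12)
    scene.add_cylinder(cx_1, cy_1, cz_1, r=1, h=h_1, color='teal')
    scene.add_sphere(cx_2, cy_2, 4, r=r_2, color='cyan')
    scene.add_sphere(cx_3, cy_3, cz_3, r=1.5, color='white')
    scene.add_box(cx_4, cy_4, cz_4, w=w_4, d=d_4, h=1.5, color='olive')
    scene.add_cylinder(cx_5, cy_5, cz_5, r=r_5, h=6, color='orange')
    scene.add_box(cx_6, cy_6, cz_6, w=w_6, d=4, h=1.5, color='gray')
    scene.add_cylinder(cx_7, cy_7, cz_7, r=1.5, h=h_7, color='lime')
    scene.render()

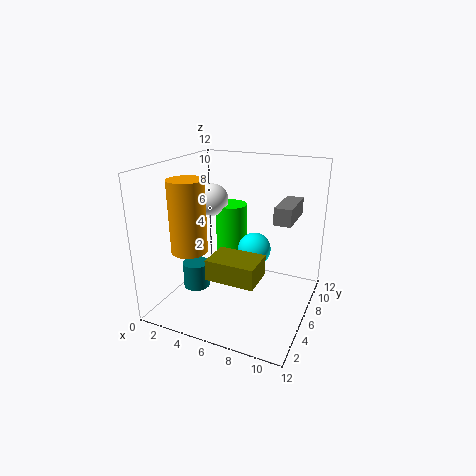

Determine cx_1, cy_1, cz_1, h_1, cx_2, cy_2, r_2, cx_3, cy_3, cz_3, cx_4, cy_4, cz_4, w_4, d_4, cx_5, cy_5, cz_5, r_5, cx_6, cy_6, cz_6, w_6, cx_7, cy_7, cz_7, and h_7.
cx_1 = 4, cy_1 = 2.5, cz_1 = 3, h_1 = 2, cx_2 = 6.5, cy_2 = 8.5, r_2 = 1.5, cx_3 = 2, cy_3 = 9, cz_3 = 8, cx_4 = 6, cy_4 = 0.5, cz_4 = 5, w_4 = 3.5, d_4 = 2.5, cx_5 = 2.5, cy_5 = 4, cz_5 = 5, r_5 = 1.5, cx_6 = 8.5, cy_6 = 7.5, cz_6 = 7, w_6 = 1.5, cx_7 = 3.5, cy_7 = 10, cz_7 = 2.5, h_7 = 5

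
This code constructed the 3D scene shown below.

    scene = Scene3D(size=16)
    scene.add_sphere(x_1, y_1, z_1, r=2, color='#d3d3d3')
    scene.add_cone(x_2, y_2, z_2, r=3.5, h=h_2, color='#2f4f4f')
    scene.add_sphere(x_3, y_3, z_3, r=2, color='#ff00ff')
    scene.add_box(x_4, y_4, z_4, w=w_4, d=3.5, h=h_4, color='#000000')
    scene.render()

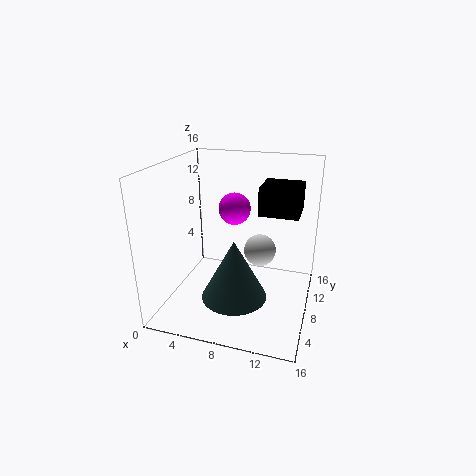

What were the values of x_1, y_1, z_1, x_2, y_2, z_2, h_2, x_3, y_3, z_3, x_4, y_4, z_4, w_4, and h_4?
x_1 = 9.5, y_1 = 12.5, z_1 = 4.5, x_2 = 8.5, y_2 = 5, z_2 = 2.5, h_2 = 6.5, x_3 = 6, y_3 = 13, z_3 = 9.5, x_4 = 11.5, y_4 = 2.5, z_4 = 13, w_4 = 3.5, h_4 = 2.5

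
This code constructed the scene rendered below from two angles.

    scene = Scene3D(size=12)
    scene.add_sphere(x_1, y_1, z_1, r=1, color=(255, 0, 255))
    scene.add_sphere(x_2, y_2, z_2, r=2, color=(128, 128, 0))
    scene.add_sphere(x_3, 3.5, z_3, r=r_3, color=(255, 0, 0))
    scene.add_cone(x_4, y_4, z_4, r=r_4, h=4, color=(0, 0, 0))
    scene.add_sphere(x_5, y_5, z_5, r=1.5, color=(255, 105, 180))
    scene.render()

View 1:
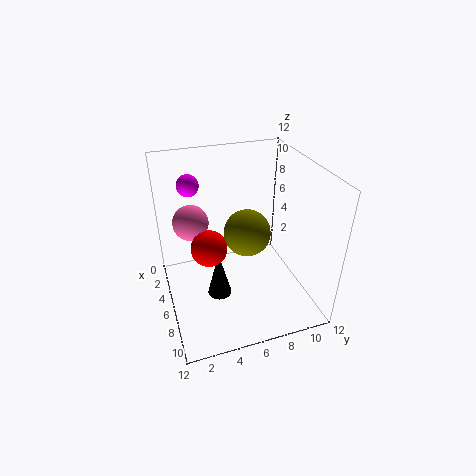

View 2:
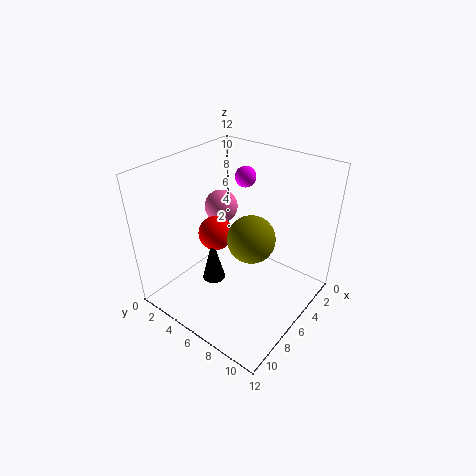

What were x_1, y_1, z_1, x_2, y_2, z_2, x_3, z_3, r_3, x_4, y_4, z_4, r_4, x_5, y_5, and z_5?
x_1 = 1; y_1 = 3; z_1 = 9; x_2 = 5.5; y_2 = 7; z_2 = 6; x_3 = 6; z_3 = 5.5; r_3 = 1.5; x_4 = 7; y_4 = 4; z_4 = 1.5; r_4 = 1; x_5 = 4; y_5 = 2.5; z_5 = 7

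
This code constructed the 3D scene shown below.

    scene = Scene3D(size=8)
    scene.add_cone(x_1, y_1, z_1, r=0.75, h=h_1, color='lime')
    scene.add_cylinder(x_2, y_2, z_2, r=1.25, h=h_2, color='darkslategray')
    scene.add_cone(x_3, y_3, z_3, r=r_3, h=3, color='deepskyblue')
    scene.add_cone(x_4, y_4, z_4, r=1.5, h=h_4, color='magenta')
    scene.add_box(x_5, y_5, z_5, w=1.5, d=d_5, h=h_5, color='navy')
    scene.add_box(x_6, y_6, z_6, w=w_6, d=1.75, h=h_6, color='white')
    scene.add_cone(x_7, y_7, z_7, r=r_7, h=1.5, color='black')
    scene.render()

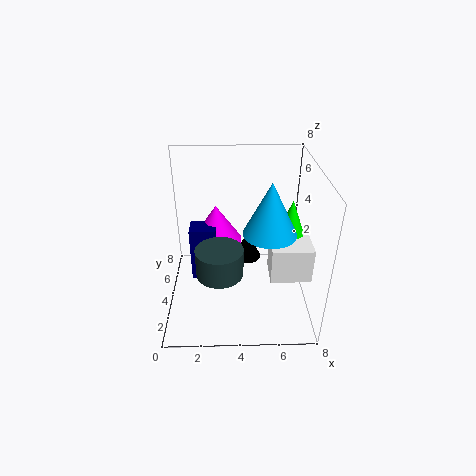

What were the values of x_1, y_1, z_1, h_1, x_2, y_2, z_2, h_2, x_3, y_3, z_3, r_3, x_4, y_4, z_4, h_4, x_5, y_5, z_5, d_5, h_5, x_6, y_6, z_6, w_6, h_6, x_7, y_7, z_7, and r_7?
x_1 = 7
y_1 = 4.5
z_1 = 4
h_1 = 2
x_2 = 3
y_2 = 2.5
z_2 = 2.75
h_2 = 1.5
x_3 = 5.75
y_3 = 4
z_3 = 4.25
r_3 = 1.5
x_4 = 2.75
y_4 = 5.5
z_4 = 3
h_4 = 2.25
x_5 = 1.25
y_5 = 4.25
z_5 = 1
d_5 = 1.25
h_5 = 3.25
x_6 = 5.75
y_6 = 2.5
z_6 = 2
w_6 = 2.25
h_6 = 2
x_7 = 4.5
y_7 = 3.75
z_7 = 3
r_7 = 0.75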